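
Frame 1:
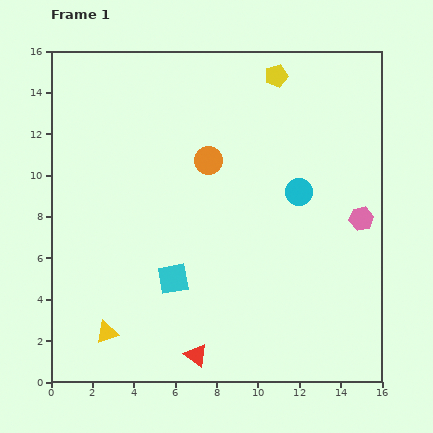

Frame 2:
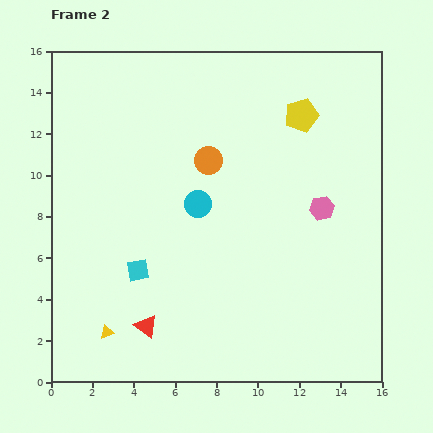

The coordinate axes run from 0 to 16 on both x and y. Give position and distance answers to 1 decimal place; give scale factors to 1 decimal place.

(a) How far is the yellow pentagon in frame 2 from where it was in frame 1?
2.2

The yellow pentagon moved from (10.9, 14.8) to (12.1, 12.9), a distance of √(1.2² + 1.9²) ≈ 2.2.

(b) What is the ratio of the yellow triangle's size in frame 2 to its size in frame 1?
0.6×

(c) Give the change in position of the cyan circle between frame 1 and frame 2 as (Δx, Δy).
(-4.9, -0.6)

The cyan circle was at (12.0, 9.2) in frame 1 and (7.1, 8.6) in frame 2.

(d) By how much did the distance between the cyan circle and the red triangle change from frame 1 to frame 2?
-2.9

Distance in frame 1: 9.3. Distance in frame 2: 6.4.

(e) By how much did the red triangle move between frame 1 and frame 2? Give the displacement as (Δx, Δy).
(-2.4, 1.4)

The red triangle was at (7.0, 1.3) in frame 1 and (4.6, 2.7) in frame 2.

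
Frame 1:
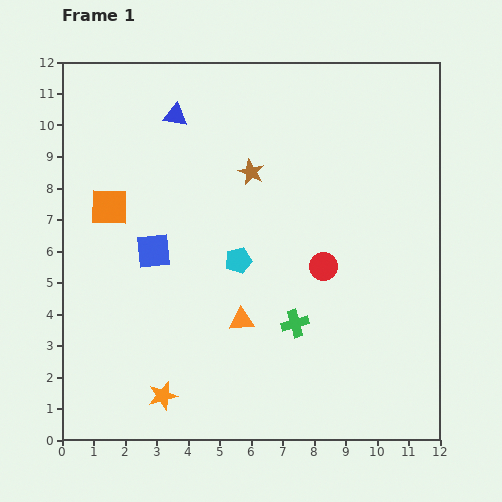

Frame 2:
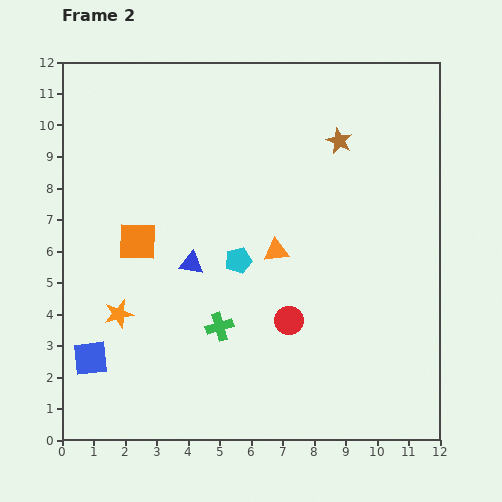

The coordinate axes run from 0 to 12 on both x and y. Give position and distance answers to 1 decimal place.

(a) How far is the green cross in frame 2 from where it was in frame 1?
2.4

The green cross moved from (7.4, 3.7) to (5.0, 3.6), a distance of √(2.4² + 0.1²) ≈ 2.4.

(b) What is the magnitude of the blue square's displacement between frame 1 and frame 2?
3.9

The blue square moved from (2.9, 6.0) to (0.9, 2.6), a distance of √(2.0² + 3.4²) ≈ 3.9.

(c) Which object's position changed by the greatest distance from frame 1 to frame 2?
the blue triangle

(moved 4.7; next 3.9)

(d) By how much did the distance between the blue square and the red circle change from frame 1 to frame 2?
+1.0

Distance in frame 1: 5.4. Distance in frame 2: 6.4.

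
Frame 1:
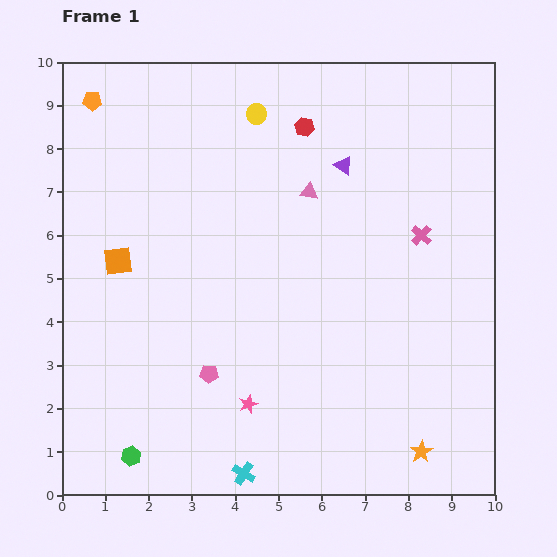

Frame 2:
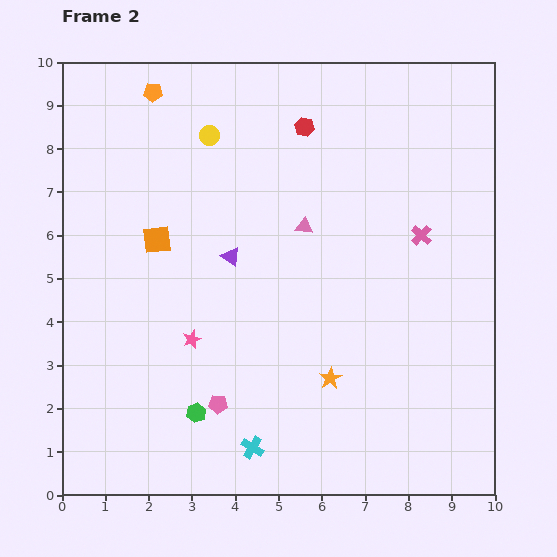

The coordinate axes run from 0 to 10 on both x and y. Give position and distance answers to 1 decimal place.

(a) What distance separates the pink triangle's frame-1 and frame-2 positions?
0.8

The pink triangle moved from (5.7, 7.0) to (5.6, 6.2), a distance of √(0.1² + 0.8²) ≈ 0.8.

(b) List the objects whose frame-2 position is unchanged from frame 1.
the red hexagon, the pink cross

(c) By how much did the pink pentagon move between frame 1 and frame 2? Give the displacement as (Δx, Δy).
(0.2, -0.7)

The pink pentagon was at (3.4, 2.8) in frame 1 and (3.6, 2.1) in frame 2.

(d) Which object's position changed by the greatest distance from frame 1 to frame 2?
the purple triangle

(moved 3.3; next 2.7)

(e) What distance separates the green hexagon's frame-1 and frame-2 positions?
1.8

The green hexagon moved from (1.6, 0.9) to (3.1, 1.9), a distance of √(1.5² + 1.0²) ≈ 1.8.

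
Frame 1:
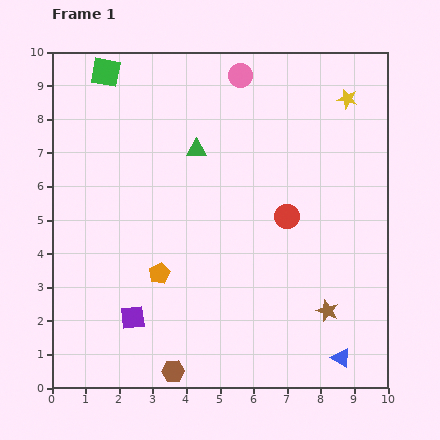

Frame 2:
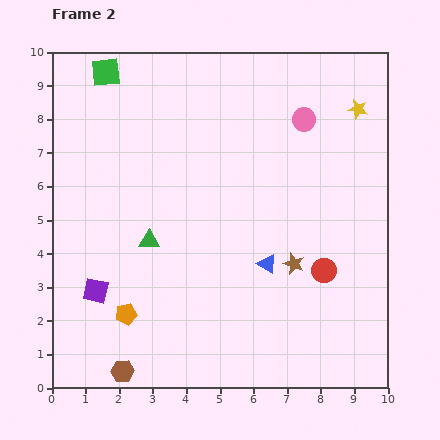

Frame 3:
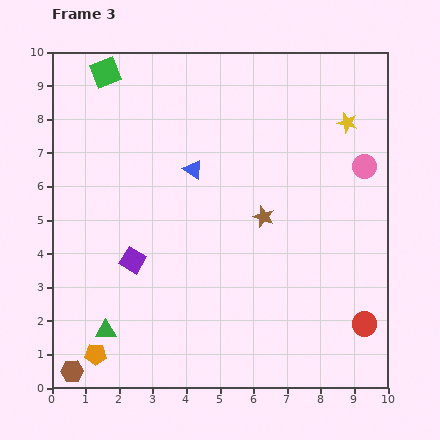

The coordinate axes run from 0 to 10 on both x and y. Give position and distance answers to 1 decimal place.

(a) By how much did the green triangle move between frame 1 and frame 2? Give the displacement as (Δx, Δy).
(-1.4, -2.7)

The green triangle was at (4.3, 7.1) in frame 1 and (2.9, 4.4) in frame 2.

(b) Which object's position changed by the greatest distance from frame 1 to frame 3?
the blue triangle

(moved 7.1; next 6.0)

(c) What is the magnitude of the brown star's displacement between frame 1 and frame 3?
3.4

The brown star moved from (8.2, 2.3) to (6.3, 5.1), a distance of √(1.9² + 2.8²) ≈ 3.4.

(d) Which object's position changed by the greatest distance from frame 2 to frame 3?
the blue triangle

(moved 3.6; next 3.0)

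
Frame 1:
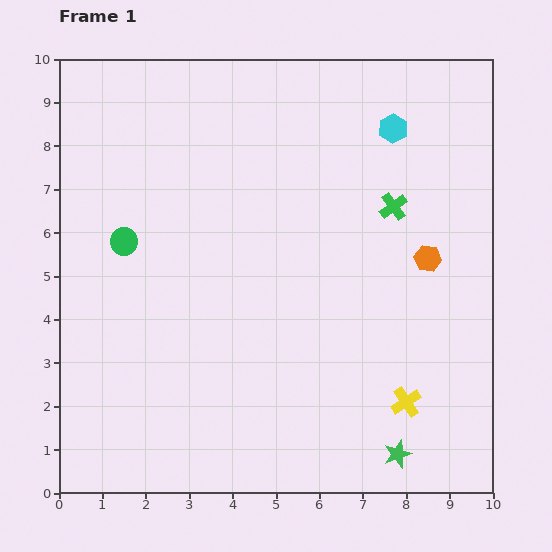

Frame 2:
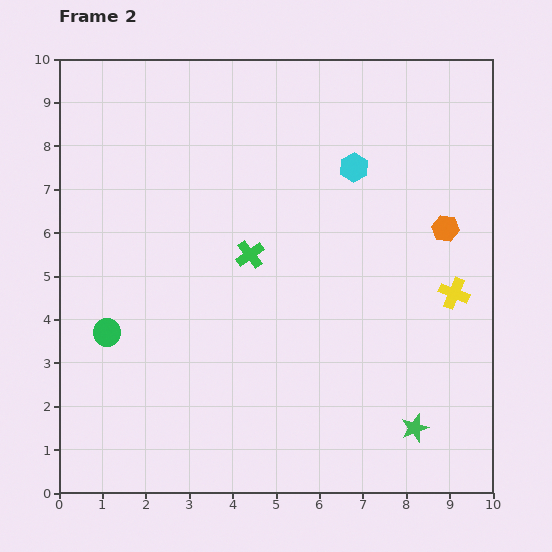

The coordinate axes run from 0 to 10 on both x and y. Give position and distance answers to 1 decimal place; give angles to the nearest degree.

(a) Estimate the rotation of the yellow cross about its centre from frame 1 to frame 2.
34° counter-clockwise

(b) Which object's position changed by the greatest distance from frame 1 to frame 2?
the green cross

(moved 3.5; next 2.7)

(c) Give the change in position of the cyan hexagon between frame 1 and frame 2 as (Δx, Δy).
(-0.9, -0.9)

The cyan hexagon was at (7.7, 8.4) in frame 1 and (6.8, 7.5) in frame 2.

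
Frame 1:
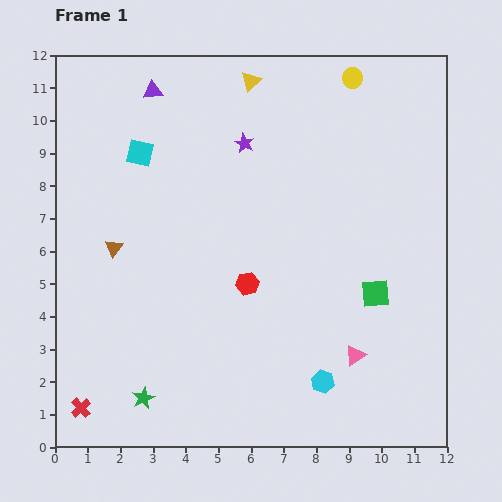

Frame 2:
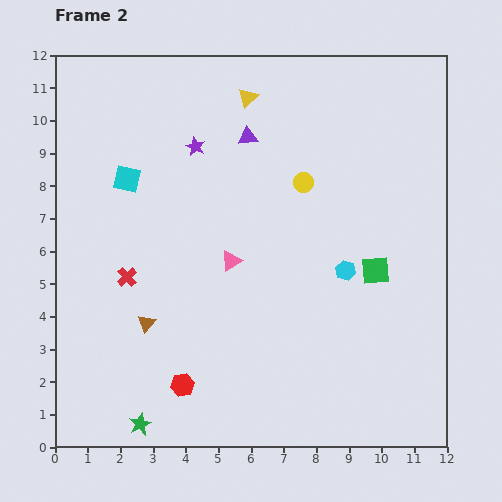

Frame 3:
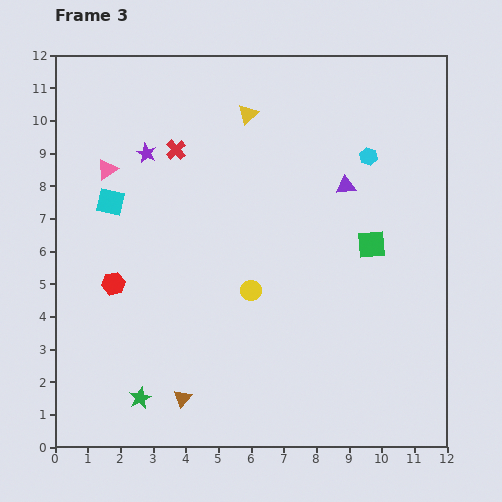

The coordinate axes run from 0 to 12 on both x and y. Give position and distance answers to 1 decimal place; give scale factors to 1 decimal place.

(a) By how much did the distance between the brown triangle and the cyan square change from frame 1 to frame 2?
+1.4

Distance in frame 1: 3.0. Distance in frame 2: 4.4.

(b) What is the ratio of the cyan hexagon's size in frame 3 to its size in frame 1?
0.8×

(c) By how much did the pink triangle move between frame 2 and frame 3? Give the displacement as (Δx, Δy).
(-3.8, 2.8)

The pink triangle was at (5.4, 5.7) in frame 2 and (1.6, 8.5) in frame 3.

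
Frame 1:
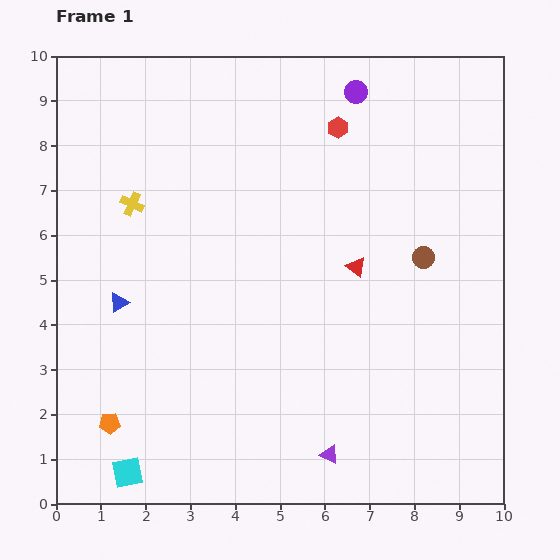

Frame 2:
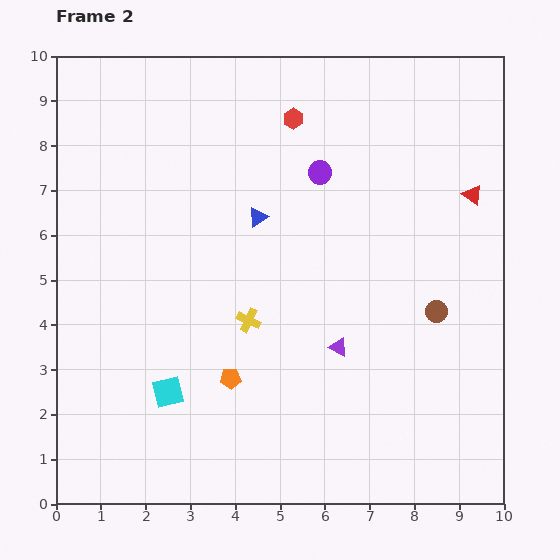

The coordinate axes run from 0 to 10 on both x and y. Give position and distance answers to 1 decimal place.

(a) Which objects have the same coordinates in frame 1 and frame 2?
none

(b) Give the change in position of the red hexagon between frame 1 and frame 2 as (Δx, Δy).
(-1.0, 0.2)

The red hexagon was at (6.3, 8.4) in frame 1 and (5.3, 8.6) in frame 2.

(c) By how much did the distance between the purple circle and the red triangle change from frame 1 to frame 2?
-0.5

Distance in frame 1: 3.9. Distance in frame 2: 3.4.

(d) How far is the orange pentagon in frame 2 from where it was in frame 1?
2.9

The orange pentagon moved from (1.2, 1.8) to (3.9, 2.8), a distance of √(2.7² + 1.0²) ≈ 2.9.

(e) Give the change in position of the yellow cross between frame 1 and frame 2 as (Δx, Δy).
(2.6, -2.6)

The yellow cross was at (1.7, 6.7) in frame 1 and (4.3, 4.1) in frame 2.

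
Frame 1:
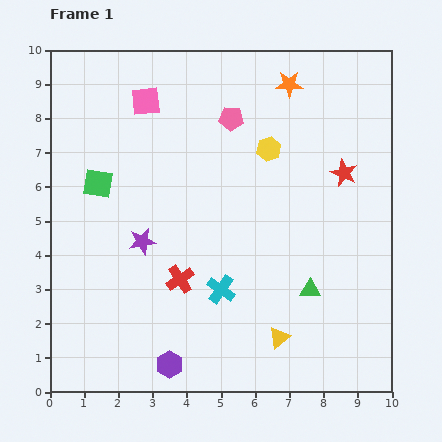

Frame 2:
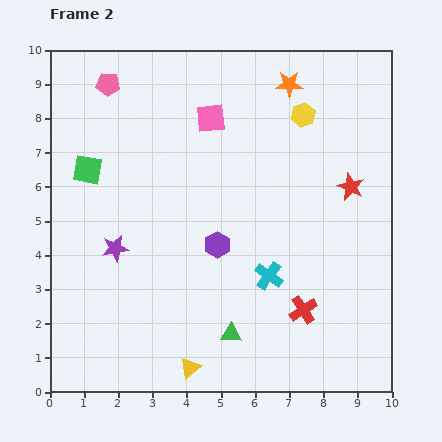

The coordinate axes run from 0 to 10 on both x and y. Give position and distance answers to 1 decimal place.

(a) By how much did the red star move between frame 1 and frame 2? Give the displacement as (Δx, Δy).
(0.2, -0.4)

The red star was at (8.6, 6.4) in frame 1 and (8.8, 6.0) in frame 2.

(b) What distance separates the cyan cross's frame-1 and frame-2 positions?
1.5

The cyan cross moved from (5.0, 3.0) to (6.4, 3.4), a distance of √(1.4² + 0.4²) ≈ 1.5.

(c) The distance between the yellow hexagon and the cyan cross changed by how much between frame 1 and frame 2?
+0.5

Distance in frame 1: 4.3. Distance in frame 2: 4.8.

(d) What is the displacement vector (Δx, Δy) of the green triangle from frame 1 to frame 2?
(-2.3, -1.3)

The green triangle was at (7.6, 3.0) in frame 1 and (5.3, 1.7) in frame 2.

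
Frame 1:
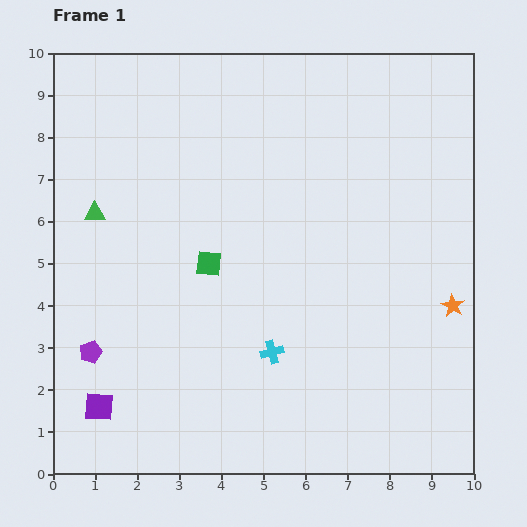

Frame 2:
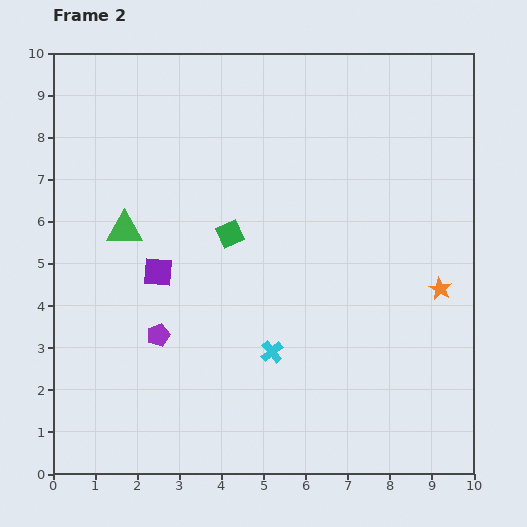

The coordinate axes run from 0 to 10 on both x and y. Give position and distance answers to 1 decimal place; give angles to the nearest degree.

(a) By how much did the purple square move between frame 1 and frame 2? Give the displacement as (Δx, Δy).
(1.4, 3.2)

The purple square was at (1.1, 1.6) in frame 1 and (2.5, 4.8) in frame 2.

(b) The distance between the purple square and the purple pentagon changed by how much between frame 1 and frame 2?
+0.2

Distance in frame 1: 1.3. Distance in frame 2: 1.5.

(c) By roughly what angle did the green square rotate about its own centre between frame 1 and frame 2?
29° counter-clockwise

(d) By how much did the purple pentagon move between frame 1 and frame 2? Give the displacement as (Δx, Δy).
(1.6, 0.4)

The purple pentagon was at (0.9, 2.9) in frame 1 and (2.5, 3.3) in frame 2.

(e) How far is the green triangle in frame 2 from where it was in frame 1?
0.8

The green triangle moved from (1.0, 6.2) to (1.7, 5.8), a distance of √(0.7² + 0.4²) ≈ 0.8.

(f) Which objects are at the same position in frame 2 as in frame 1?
the cyan cross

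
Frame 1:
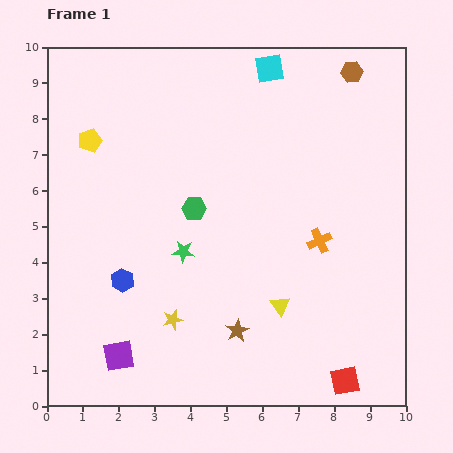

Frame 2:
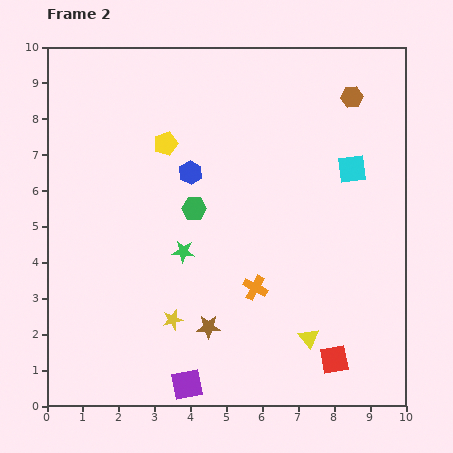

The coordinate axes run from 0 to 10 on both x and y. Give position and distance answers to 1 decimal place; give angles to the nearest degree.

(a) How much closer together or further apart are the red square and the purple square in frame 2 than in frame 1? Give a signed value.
-2.1

Distance in frame 1: 6.3. Distance in frame 2: 4.2.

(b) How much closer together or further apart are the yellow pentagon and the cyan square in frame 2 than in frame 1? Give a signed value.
-0.2

Distance in frame 1: 5.4. Distance in frame 2: 5.2.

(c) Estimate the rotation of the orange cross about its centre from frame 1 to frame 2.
37° counter-clockwise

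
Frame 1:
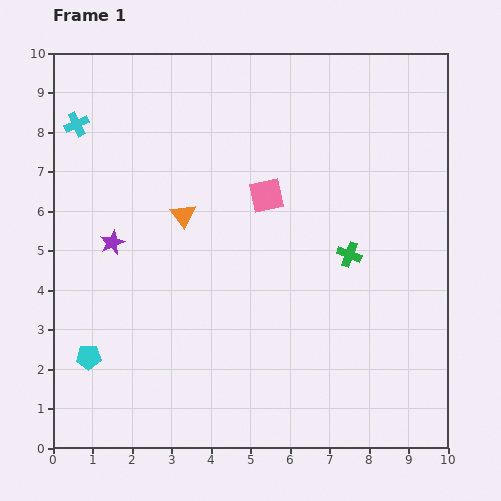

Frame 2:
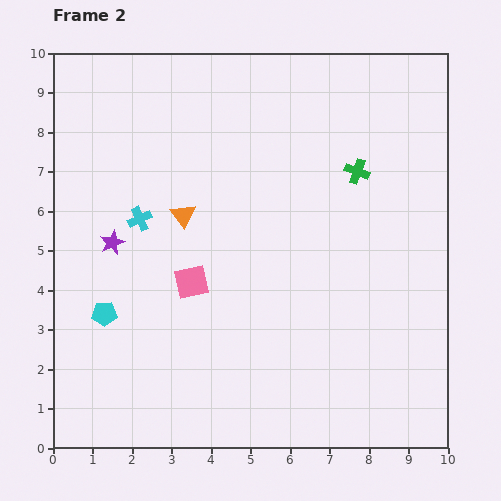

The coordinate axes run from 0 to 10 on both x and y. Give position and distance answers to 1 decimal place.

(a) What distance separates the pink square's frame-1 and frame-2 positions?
2.9

The pink square moved from (5.4, 6.4) to (3.5, 4.2), a distance of √(1.9² + 2.2²) ≈ 2.9.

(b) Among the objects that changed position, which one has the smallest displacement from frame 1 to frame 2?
the cyan pentagon

(moved 1.2)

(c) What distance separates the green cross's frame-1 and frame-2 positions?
2.1

The green cross moved from (7.5, 4.9) to (7.7, 7.0), a distance of √(0.2² + 2.1²) ≈ 2.1.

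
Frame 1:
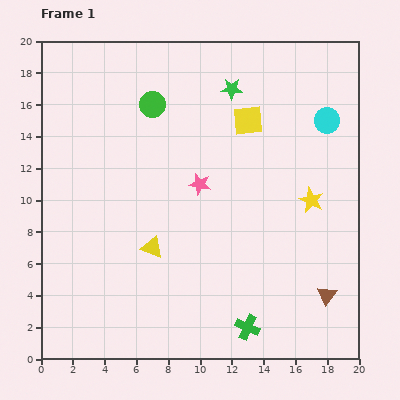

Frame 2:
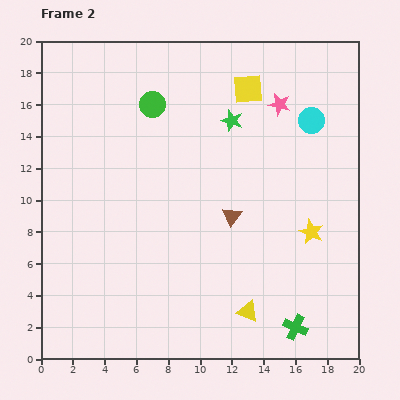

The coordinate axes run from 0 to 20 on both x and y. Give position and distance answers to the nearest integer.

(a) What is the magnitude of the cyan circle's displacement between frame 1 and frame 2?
1

The cyan circle moved from (18, 15) to (17, 15), a distance of √(1² + 0²) ≈ 1.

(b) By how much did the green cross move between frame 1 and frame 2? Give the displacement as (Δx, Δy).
(3, 0)

The green cross was at (13, 2) in frame 1 and (16, 2) in frame 2.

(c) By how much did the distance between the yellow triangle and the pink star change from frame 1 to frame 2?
+8

Distance in frame 1: 5. Distance in frame 2: 13.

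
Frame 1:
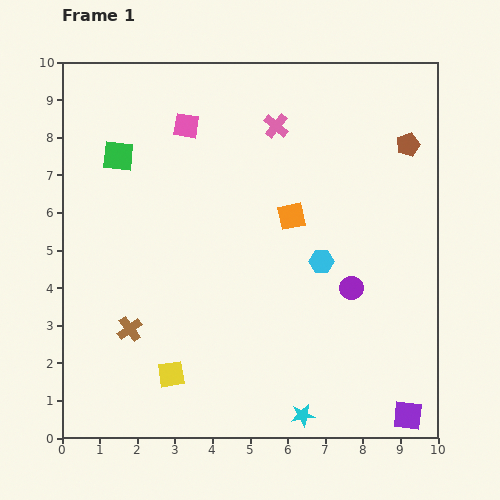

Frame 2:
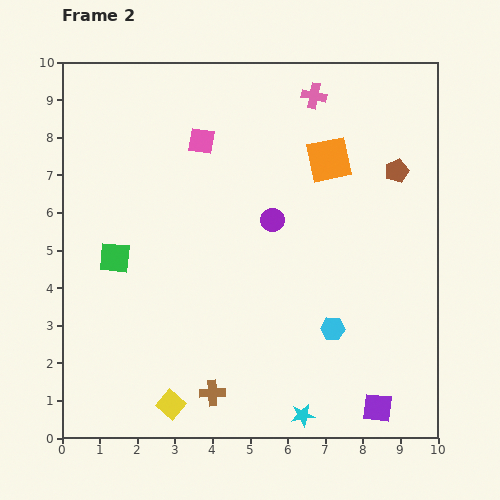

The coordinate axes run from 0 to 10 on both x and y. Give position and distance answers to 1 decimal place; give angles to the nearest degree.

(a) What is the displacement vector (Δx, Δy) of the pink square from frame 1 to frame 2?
(0.4, -0.4)

The pink square was at (3.3, 8.3) in frame 1 and (3.7, 7.9) in frame 2.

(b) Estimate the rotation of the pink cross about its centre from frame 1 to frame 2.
28° counter-clockwise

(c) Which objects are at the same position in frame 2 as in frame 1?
the cyan star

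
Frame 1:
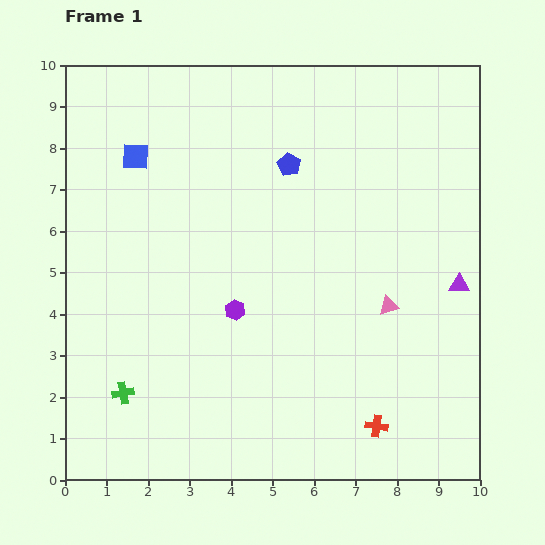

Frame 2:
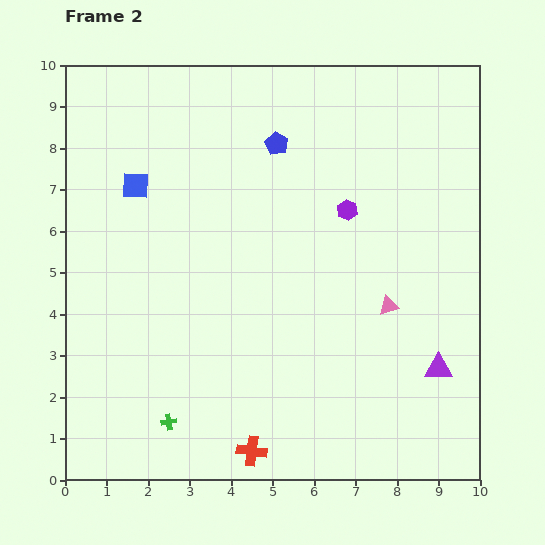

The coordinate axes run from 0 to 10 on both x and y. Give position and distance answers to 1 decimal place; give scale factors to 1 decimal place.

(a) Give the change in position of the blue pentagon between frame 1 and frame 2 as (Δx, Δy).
(-0.3, 0.5)

The blue pentagon was at (5.4, 7.6) in frame 1 and (5.1, 8.1) in frame 2.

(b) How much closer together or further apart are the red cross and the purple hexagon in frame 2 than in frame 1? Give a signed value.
+1.8

Distance in frame 1: 4.4. Distance in frame 2: 6.2.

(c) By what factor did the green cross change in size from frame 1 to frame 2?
0.7×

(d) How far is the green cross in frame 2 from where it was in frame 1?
1.3

The green cross moved from (1.4, 2.1) to (2.5, 1.4), a distance of √(1.1² + 0.7²) ≈ 1.3.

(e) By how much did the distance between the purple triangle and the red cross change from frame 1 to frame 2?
+1.0

Distance in frame 1: 3.9. Distance in frame 2: 4.9.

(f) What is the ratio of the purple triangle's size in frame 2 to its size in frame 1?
1.4×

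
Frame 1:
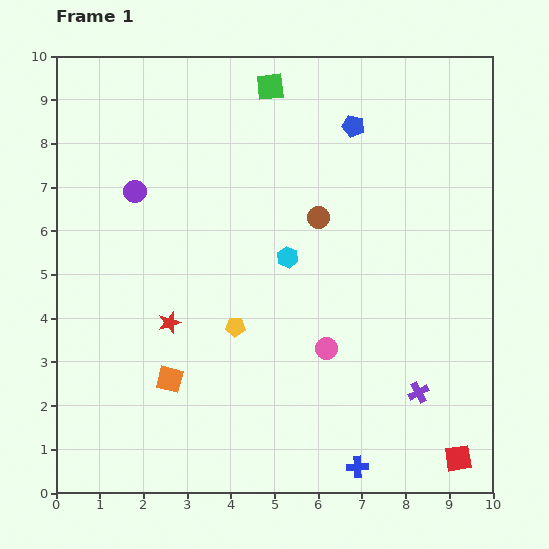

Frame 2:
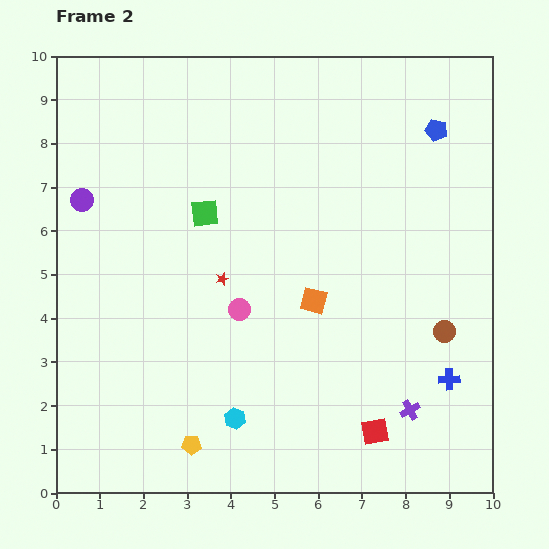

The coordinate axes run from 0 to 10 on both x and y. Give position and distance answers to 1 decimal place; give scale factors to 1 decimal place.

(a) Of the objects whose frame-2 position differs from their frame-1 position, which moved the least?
the purple cross

(moved 0.4)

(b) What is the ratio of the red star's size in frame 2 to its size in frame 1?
0.6×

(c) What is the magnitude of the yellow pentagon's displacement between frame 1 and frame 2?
2.9

The yellow pentagon moved from (4.1, 3.8) to (3.1, 1.1), a distance of √(1.0² + 2.7²) ≈ 2.9.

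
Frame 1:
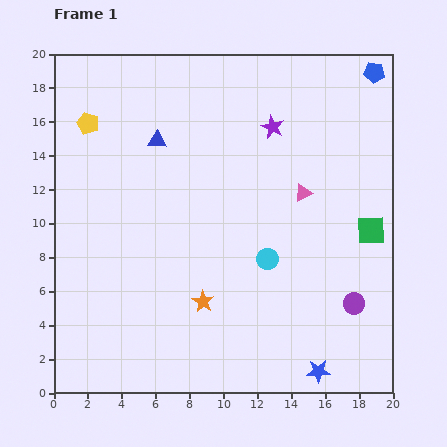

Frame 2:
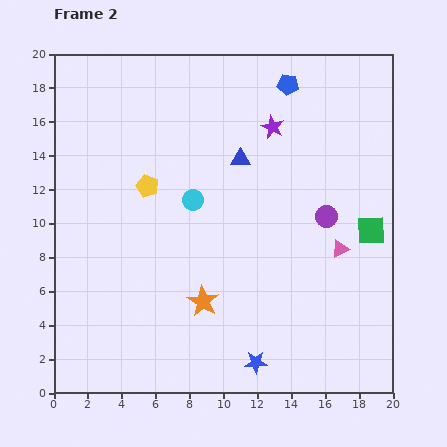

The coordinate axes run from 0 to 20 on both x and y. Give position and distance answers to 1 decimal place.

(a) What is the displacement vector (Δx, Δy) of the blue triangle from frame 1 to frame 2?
(4.9, -1.1)

The blue triangle was at (6.1, 14.9) in frame 1 and (11.0, 13.8) in frame 2.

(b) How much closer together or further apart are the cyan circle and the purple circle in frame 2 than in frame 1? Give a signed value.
+2.3

Distance in frame 1: 5.7. Distance in frame 2: 8.0.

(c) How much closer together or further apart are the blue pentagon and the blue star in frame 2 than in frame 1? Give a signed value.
-1.4

Distance in frame 1: 17.9. Distance in frame 2: 16.5.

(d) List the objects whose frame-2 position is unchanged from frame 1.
the green square, the purple star, the orange star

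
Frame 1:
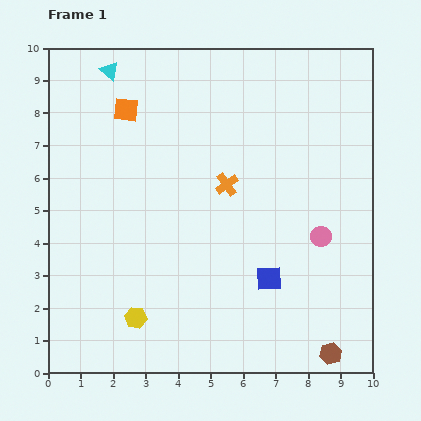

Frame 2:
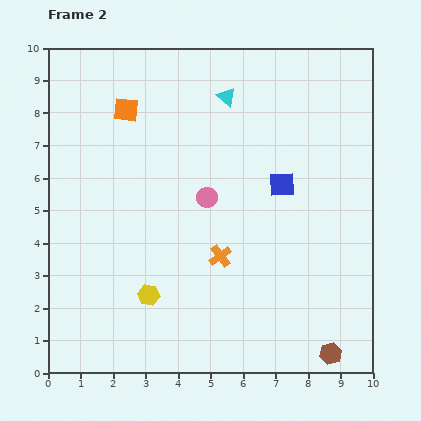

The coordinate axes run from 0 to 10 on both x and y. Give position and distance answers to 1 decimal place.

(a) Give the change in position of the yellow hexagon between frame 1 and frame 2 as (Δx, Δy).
(0.4, 0.7)

The yellow hexagon was at (2.7, 1.7) in frame 1 and (3.1, 2.4) in frame 2.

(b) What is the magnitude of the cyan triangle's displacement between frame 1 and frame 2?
3.7

The cyan triangle moved from (1.9, 9.3) to (5.5, 8.5), a distance of √(3.6² + 0.8²) ≈ 3.7.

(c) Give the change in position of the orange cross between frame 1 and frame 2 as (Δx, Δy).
(-0.2, -2.2)

The orange cross was at (5.5, 5.8) in frame 1 and (5.3, 3.6) in frame 2.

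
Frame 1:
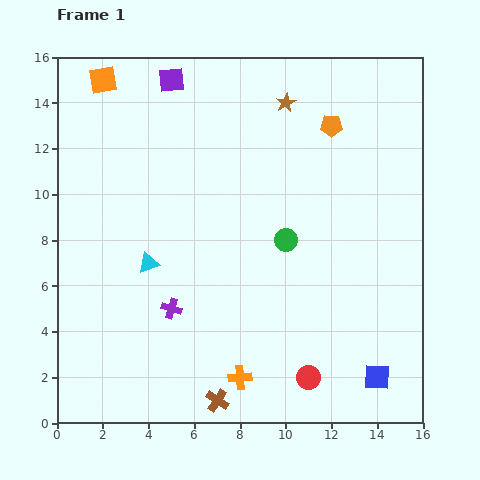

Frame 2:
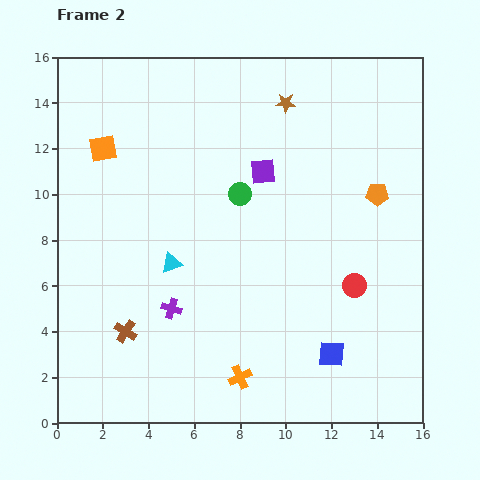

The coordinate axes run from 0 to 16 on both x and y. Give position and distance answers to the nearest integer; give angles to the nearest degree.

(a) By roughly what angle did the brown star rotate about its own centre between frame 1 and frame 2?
29° clockwise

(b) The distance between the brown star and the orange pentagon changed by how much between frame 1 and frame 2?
+4

Distance in frame 1: 2. Distance in frame 2: 6.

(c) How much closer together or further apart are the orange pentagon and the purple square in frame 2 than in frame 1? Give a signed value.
-2

Distance in frame 1: 7. Distance in frame 2: 5.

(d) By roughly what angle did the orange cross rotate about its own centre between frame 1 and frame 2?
22° counter-clockwise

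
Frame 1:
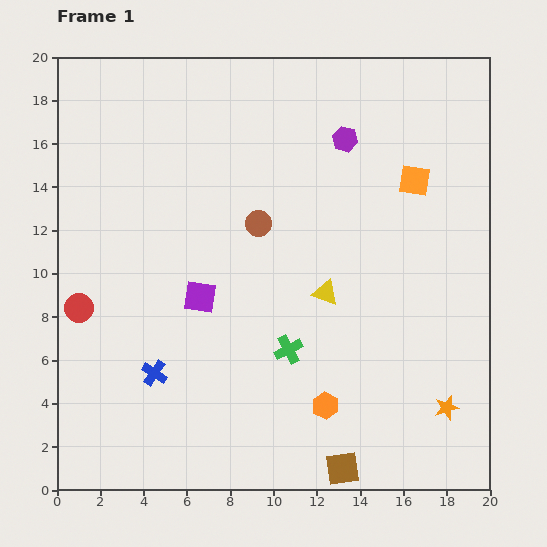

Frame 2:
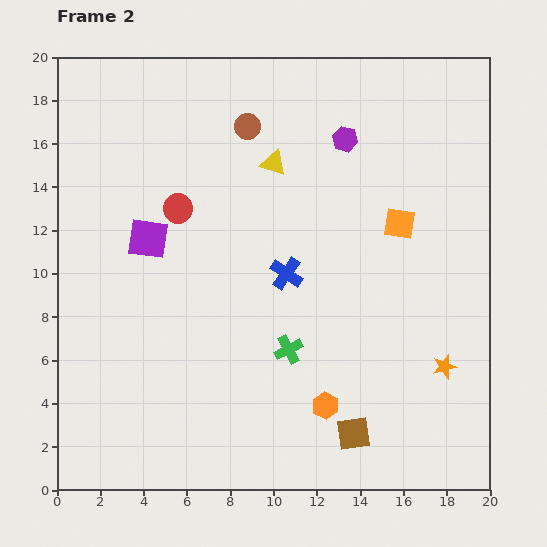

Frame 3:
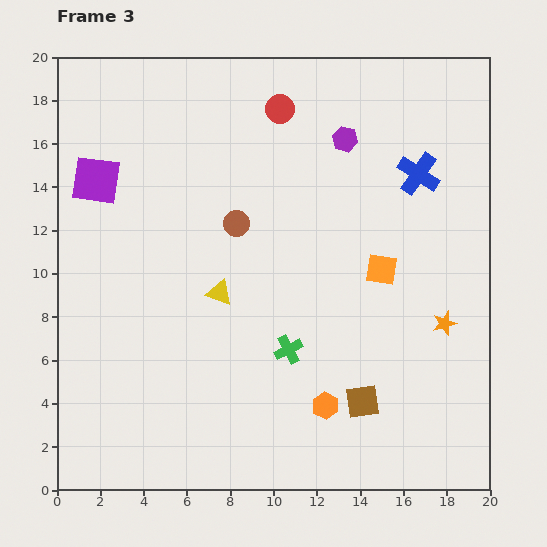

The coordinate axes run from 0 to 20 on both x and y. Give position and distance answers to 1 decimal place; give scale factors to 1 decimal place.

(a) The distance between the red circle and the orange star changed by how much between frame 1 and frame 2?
-3.3

Distance in frame 1: 17.6. Distance in frame 2: 14.3.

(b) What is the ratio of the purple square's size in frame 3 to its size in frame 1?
1.5×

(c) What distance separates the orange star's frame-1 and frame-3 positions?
3.9

The orange star moved from (18.0, 3.8) to (17.9, 7.7), a distance of √(0.1² + 3.9²) ≈ 3.9.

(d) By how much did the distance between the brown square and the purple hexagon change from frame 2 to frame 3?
-1.5

Distance in frame 2: 13.6. Distance in frame 3: 12.1.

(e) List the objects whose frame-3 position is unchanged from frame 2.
the green cross, the orange hexagon, the purple hexagon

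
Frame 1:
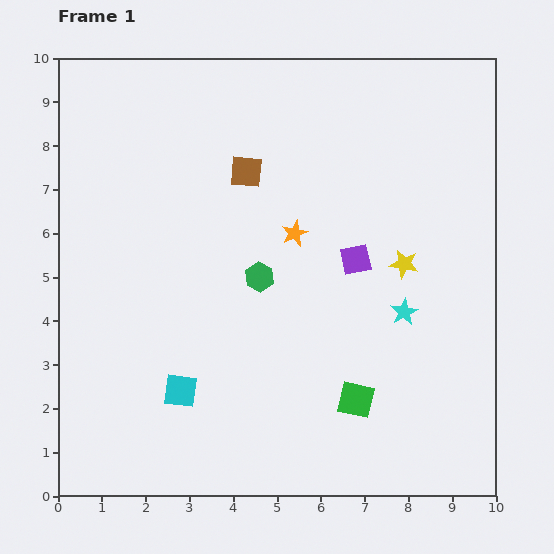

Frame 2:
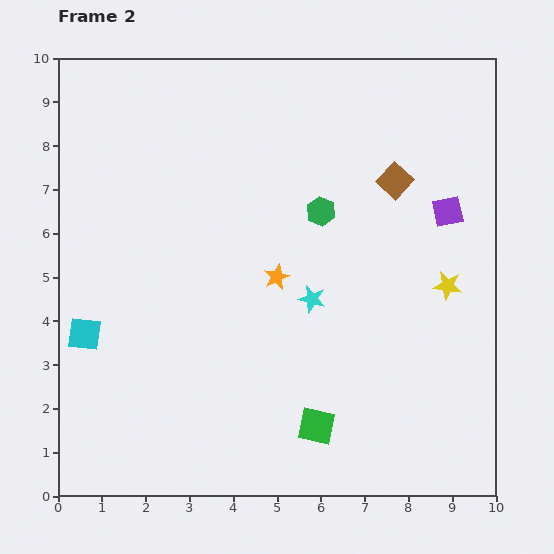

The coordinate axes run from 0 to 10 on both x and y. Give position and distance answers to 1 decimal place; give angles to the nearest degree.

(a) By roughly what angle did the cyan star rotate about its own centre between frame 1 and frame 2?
28° counter-clockwise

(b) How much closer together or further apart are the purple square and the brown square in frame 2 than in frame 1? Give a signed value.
-1.8

Distance in frame 1: 3.2. Distance in frame 2: 1.4.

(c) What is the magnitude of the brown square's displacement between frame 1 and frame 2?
3.4

The brown square moved from (4.3, 7.4) to (7.7, 7.2), a distance of √(3.4² + 0.2²) ≈ 3.4.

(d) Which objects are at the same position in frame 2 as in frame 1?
none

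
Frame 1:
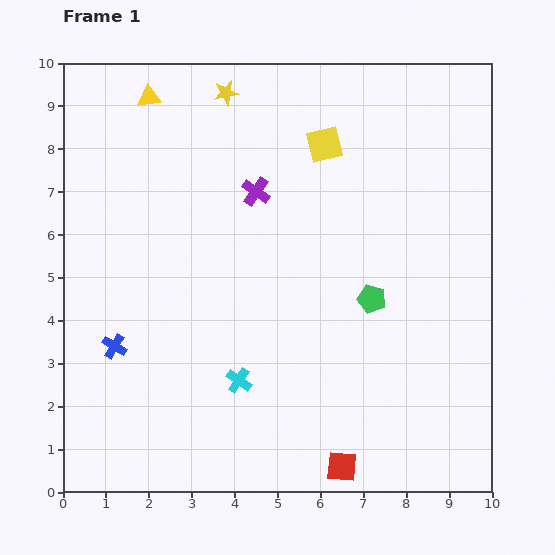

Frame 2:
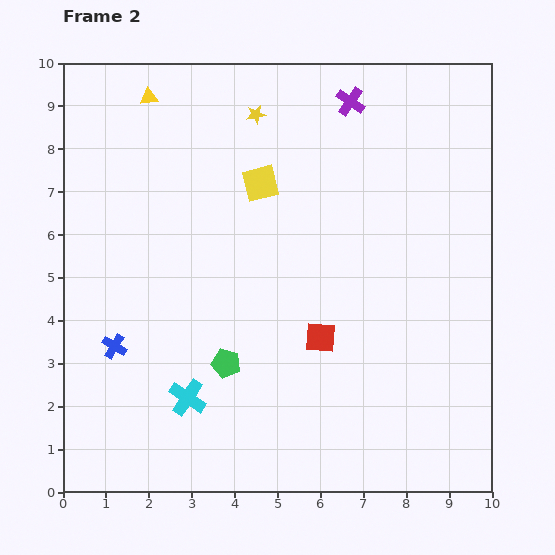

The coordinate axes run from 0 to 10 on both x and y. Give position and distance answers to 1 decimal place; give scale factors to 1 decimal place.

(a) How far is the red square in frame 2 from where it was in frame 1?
3.0

The red square moved from (6.5, 0.6) to (6.0, 3.6), a distance of √(0.5² + 3.0²) ≈ 3.0.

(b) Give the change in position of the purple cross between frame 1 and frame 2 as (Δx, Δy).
(2.2, 2.1)

The purple cross was at (4.5, 7.0) in frame 1 and (6.7, 9.1) in frame 2.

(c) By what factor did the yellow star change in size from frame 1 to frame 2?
0.8×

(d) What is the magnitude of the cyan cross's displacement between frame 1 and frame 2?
1.3

The cyan cross moved from (4.1, 2.6) to (2.9, 2.2), a distance of √(1.2² + 0.4²) ≈ 1.3.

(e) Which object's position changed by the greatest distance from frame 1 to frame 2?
the green pentagon

(moved 3.7; next 3.0)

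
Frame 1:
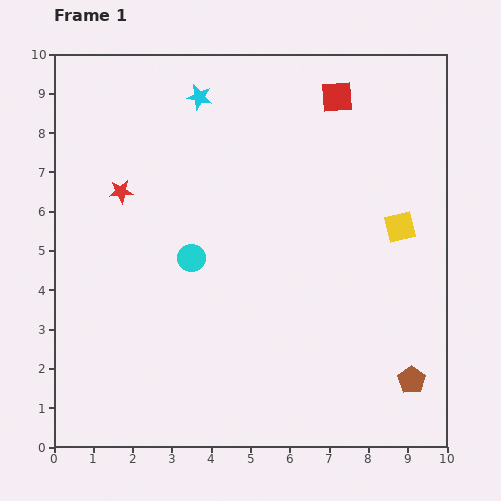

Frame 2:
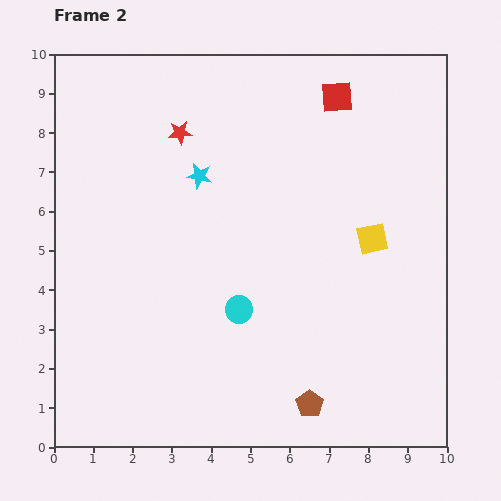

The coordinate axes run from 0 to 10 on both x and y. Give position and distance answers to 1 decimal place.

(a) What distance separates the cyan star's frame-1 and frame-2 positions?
2.0

The cyan star moved from (3.7, 8.9) to (3.7, 6.9), a distance of √(0.0² + 2.0²) ≈ 2.0.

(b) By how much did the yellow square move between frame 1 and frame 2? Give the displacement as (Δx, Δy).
(-0.7, -0.3)

The yellow square was at (8.8, 5.6) in frame 1 and (8.1, 5.3) in frame 2.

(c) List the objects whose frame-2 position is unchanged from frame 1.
the red square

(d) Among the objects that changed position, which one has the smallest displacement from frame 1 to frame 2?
the yellow square

(moved 0.8)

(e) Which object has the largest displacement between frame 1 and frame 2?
the brown pentagon

(moved 2.7; next 2.1)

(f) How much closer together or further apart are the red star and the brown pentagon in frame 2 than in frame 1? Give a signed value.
-1.2

Distance in frame 1: 8.8. Distance in frame 2: 7.6.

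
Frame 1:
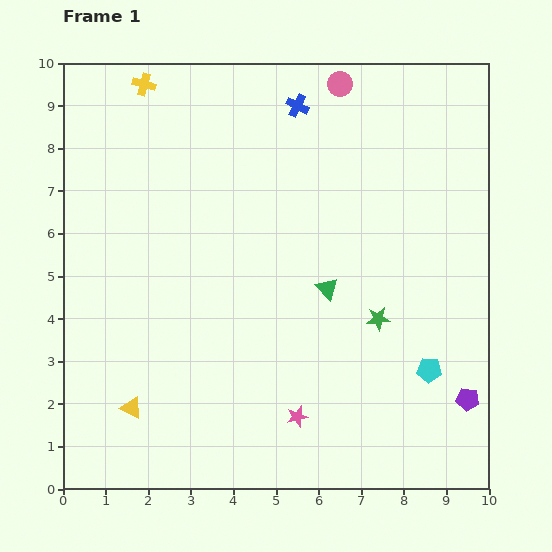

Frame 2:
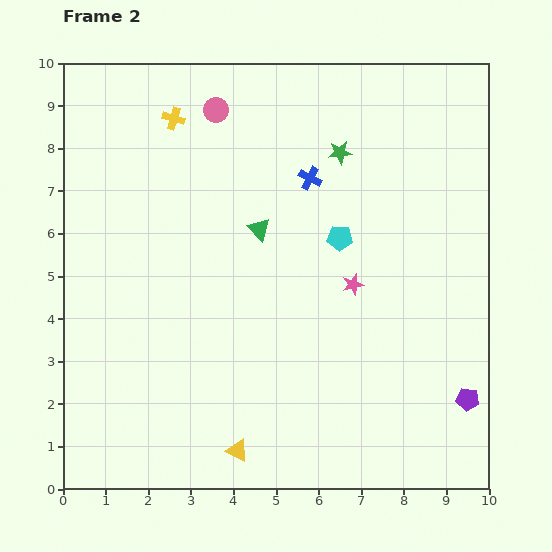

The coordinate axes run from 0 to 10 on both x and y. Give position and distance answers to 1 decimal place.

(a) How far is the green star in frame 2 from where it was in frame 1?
4.0

The green star moved from (7.4, 4.0) to (6.5, 7.9), a distance of √(0.9² + 3.9²) ≈ 4.0.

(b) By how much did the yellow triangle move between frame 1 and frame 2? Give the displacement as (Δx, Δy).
(2.5, -1.0)

The yellow triangle was at (1.6, 1.9) in frame 1 and (4.1, 0.9) in frame 2.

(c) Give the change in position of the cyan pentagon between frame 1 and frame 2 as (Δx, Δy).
(-2.1, 3.1)

The cyan pentagon was at (8.6, 2.8) in frame 1 and (6.5, 5.9) in frame 2.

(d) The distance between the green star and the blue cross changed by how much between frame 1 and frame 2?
-4.4

Distance in frame 1: 5.3. Distance in frame 2: 0.9.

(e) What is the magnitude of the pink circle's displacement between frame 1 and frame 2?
3.0

The pink circle moved from (6.5, 9.5) to (3.6, 8.9), a distance of √(2.9² + 0.6²) ≈ 3.0.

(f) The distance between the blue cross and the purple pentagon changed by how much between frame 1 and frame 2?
-1.6

Distance in frame 1: 8.0. Distance in frame 2: 6.4.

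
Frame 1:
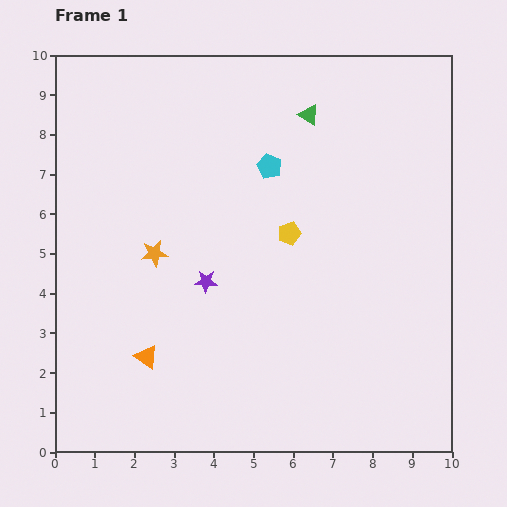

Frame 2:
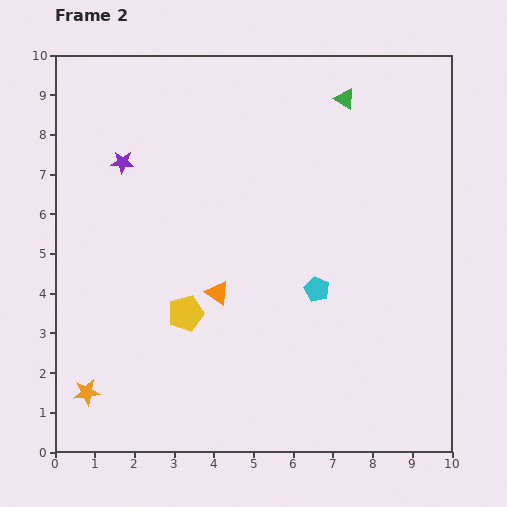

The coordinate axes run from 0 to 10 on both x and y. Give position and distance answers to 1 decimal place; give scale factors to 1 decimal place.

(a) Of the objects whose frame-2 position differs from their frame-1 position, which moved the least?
the green triangle

(moved 1.0)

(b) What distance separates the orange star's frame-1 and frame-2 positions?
3.9

The orange star moved from (2.5, 5.0) to (0.8, 1.5), a distance of √(1.7² + 3.5²) ≈ 3.9.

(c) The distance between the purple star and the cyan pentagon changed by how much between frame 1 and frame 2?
+2.6

Distance in frame 1: 3.3. Distance in frame 2: 5.9.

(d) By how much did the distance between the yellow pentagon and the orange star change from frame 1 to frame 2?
-0.2

Distance in frame 1: 3.4. Distance in frame 2: 3.2.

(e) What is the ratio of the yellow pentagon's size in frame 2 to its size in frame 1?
1.5×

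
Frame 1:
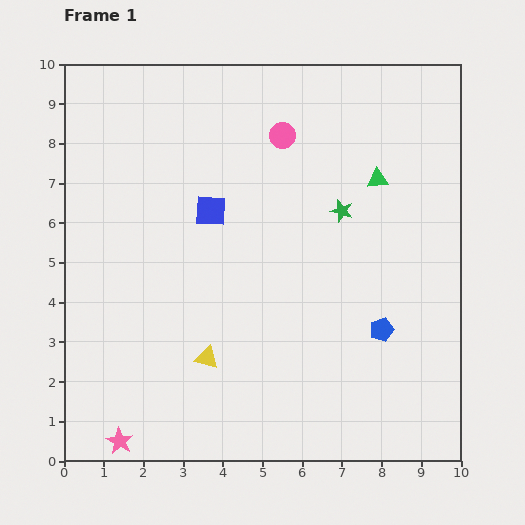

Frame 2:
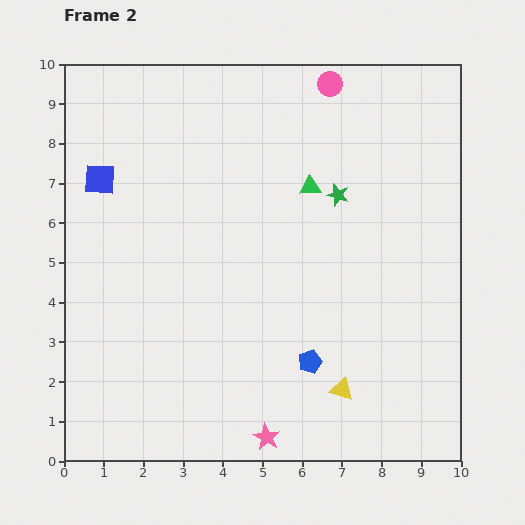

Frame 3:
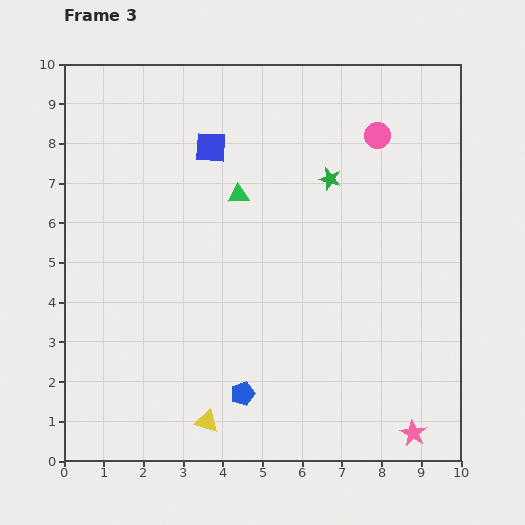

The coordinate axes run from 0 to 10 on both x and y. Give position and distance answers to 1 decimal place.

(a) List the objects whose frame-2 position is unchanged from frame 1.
none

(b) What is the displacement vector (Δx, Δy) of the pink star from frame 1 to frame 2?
(3.7, 0.1)

The pink star was at (1.4, 0.5) in frame 1 and (5.1, 0.6) in frame 2.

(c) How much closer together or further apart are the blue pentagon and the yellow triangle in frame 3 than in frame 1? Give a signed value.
-3.4

Distance in frame 1: 4.5. Distance in frame 3: 1.1.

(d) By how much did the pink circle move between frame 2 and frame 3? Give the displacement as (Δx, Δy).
(1.2, -1.3)

The pink circle was at (6.7, 9.5) in frame 2 and (7.9, 8.2) in frame 3.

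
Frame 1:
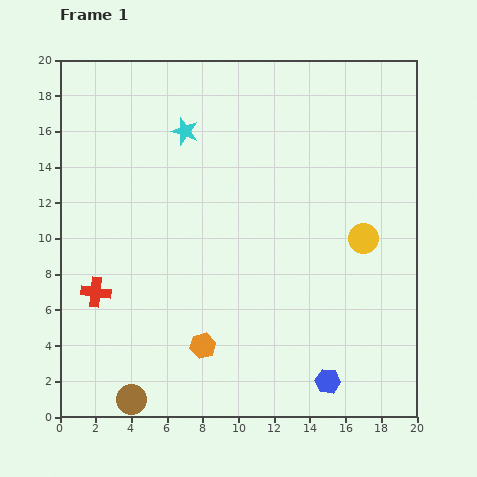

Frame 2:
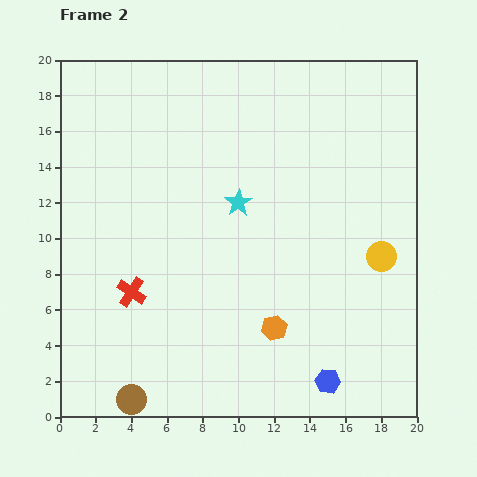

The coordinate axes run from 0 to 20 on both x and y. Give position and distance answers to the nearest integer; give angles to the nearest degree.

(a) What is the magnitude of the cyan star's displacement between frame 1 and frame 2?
5

The cyan star moved from (7, 16) to (10, 12), a distance of √(3² + 4²) ≈ 5.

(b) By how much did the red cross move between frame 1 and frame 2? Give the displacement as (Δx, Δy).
(2, 0)

The red cross was at (2, 7) in frame 1 and (4, 7) in frame 2.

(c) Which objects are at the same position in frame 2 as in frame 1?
the blue hexagon, the brown circle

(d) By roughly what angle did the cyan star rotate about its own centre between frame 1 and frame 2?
21° clockwise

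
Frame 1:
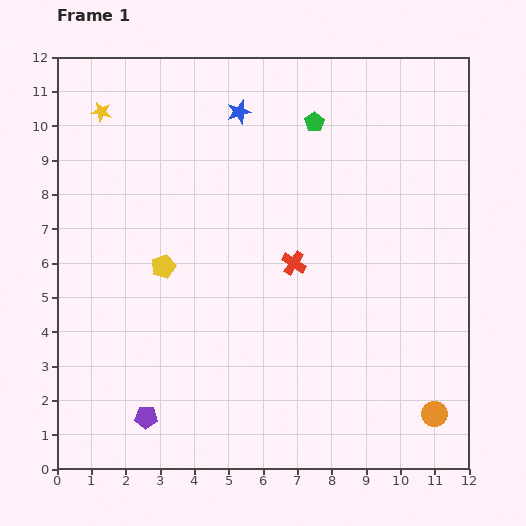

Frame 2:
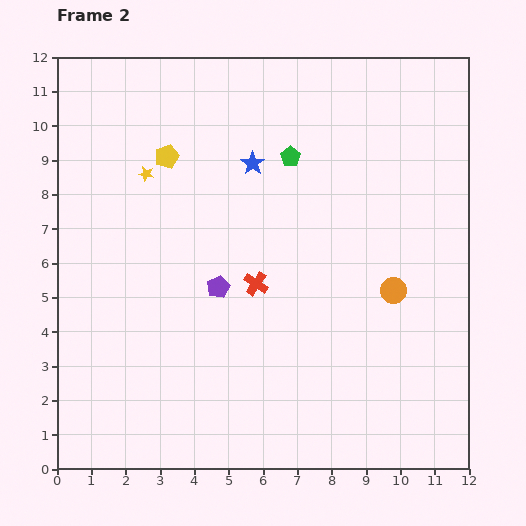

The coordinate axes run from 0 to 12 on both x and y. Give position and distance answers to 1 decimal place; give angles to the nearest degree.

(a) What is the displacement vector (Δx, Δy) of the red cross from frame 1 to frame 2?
(-1.1, -0.6)

The red cross was at (6.9, 6.0) in frame 1 and (5.8, 5.4) in frame 2.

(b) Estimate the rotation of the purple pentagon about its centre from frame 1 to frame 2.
29° counter-clockwise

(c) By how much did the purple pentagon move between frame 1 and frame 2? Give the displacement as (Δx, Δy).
(2.1, 3.8)

The purple pentagon was at (2.6, 1.5) in frame 1 and (4.7, 5.3) in frame 2.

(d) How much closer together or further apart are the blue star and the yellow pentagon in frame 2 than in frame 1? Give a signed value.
-2.5

Distance in frame 1: 5.0. Distance in frame 2: 2.5.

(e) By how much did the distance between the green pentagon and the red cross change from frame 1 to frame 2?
-0.3

Distance in frame 1: 4.1. Distance in frame 2: 3.8.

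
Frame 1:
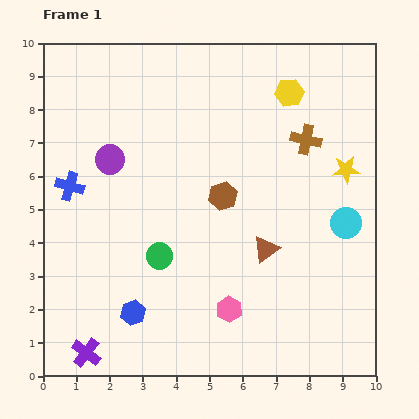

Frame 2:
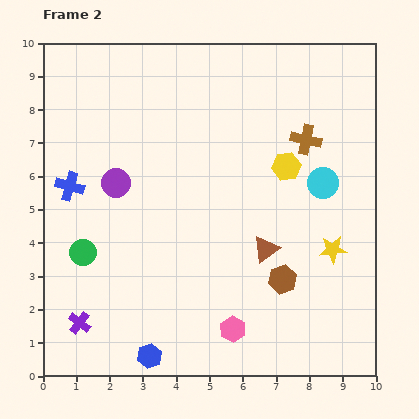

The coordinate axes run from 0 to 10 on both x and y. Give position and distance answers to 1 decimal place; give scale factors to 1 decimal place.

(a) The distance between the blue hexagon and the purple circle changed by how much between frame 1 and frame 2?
+0.6

Distance in frame 1: 4.7. Distance in frame 2: 5.3.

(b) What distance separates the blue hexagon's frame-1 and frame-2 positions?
1.4

The blue hexagon moved from (2.7, 1.9) to (3.2, 0.6), a distance of √(0.5² + 1.3²) ≈ 1.4.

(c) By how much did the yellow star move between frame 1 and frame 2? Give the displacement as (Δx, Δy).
(-0.4, -2.4)

The yellow star was at (9.1, 6.2) in frame 1 and (8.7, 3.8) in frame 2.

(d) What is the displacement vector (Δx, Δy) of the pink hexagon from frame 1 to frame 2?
(0.1, -0.6)

The pink hexagon was at (5.6, 2.0) in frame 1 and (5.7, 1.4) in frame 2.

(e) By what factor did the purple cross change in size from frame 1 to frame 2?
0.8×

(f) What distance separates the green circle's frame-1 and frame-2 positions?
2.3

The green circle moved from (3.5, 3.6) to (1.2, 3.7), a distance of √(2.3² + 0.1²) ≈ 2.3.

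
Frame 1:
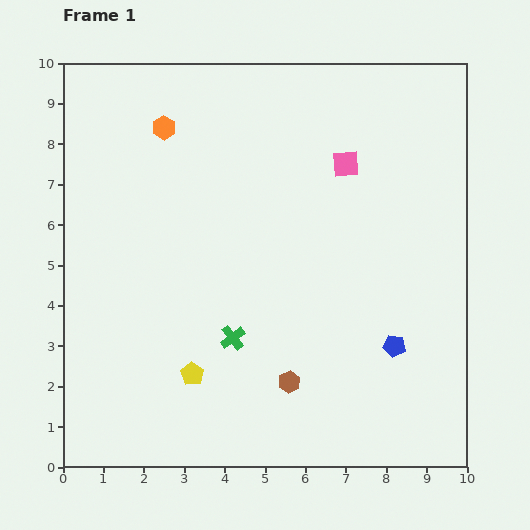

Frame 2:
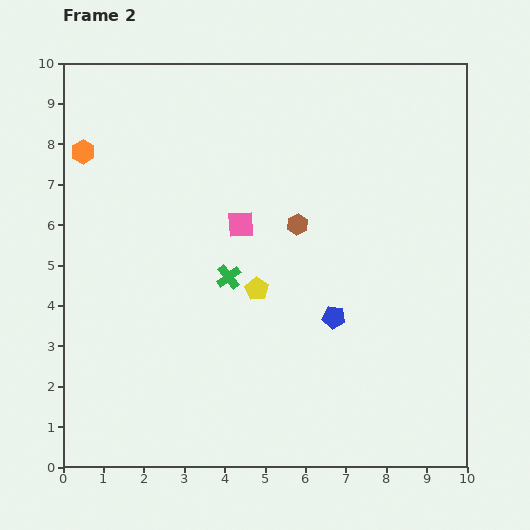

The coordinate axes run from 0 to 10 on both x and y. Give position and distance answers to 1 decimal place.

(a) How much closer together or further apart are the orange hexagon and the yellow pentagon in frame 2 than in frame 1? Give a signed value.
-0.6

Distance in frame 1: 6.1. Distance in frame 2: 5.5.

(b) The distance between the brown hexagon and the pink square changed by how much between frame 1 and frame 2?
-4.2

Distance in frame 1: 5.6. Distance in frame 2: 1.4.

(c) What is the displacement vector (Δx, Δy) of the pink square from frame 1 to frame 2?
(-2.6, -1.5)

The pink square was at (7.0, 7.5) in frame 1 and (4.4, 6.0) in frame 2.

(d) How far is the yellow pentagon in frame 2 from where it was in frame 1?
2.6

The yellow pentagon moved from (3.2, 2.3) to (4.8, 4.4), a distance of √(1.6² + 2.1²) ≈ 2.6.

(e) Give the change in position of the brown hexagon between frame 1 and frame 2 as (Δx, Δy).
(0.2, 3.9)

The brown hexagon was at (5.6, 2.1) in frame 1 and (5.8, 6.0) in frame 2.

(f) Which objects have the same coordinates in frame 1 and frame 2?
none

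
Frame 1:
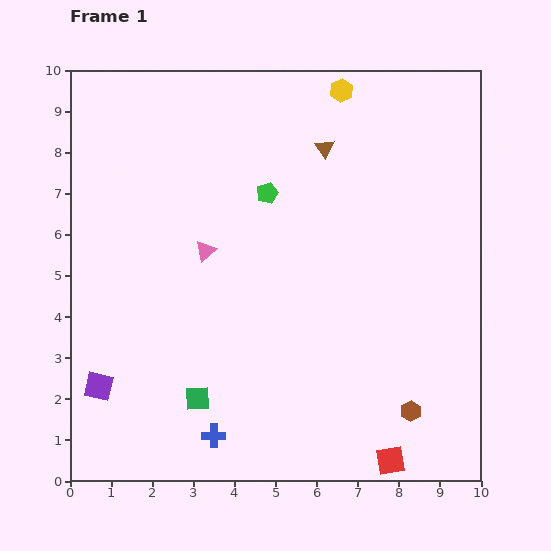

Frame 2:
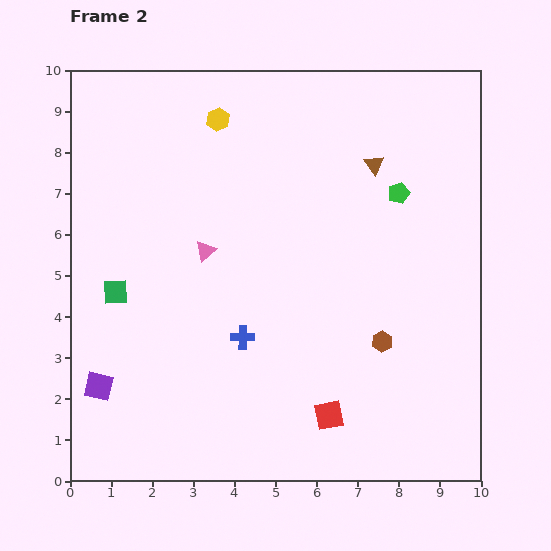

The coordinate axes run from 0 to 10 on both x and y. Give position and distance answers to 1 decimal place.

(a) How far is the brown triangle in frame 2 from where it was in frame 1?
1.3

The brown triangle moved from (6.2, 8.1) to (7.4, 7.7), a distance of √(1.2² + 0.4²) ≈ 1.3.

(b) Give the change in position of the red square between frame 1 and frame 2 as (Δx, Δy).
(-1.5, 1.1)

The red square was at (7.8, 0.5) in frame 1 and (6.3, 1.6) in frame 2.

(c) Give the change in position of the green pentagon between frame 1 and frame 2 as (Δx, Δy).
(3.2, 0.0)

The green pentagon was at (4.8, 7.0) in frame 1 and (8.0, 7.0) in frame 2.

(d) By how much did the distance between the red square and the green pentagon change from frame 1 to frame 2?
-1.5

Distance in frame 1: 7.2. Distance in frame 2: 5.7.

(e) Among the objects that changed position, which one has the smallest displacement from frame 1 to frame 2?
the brown triangle

(moved 1.3)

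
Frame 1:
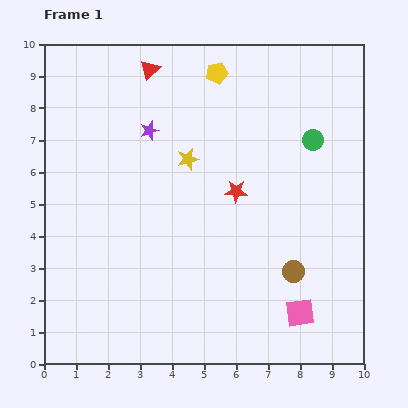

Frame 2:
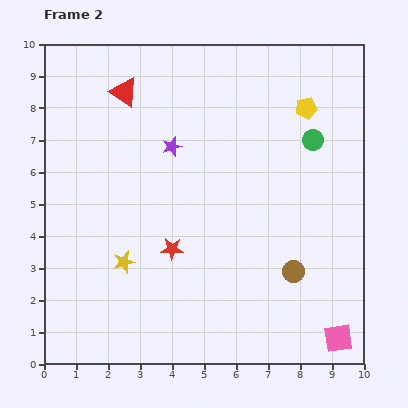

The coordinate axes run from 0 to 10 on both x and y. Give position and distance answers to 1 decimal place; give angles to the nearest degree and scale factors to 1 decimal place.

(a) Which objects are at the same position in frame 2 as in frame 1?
the green circle, the brown circle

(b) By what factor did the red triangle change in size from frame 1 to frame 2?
1.4×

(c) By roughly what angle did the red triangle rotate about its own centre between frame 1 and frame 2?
43° counter-clockwise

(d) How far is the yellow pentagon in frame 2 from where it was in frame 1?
3.0

The yellow pentagon moved from (5.4, 9.1) to (8.2, 8.0), a distance of √(2.8² + 1.1²) ≈ 3.0.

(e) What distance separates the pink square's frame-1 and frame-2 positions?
1.4

The pink square moved from (8.0, 1.6) to (9.2, 0.8), a distance of √(1.2² + 0.8²) ≈ 1.4.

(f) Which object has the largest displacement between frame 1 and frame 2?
the yellow star

(moved 3.8; next 3.0)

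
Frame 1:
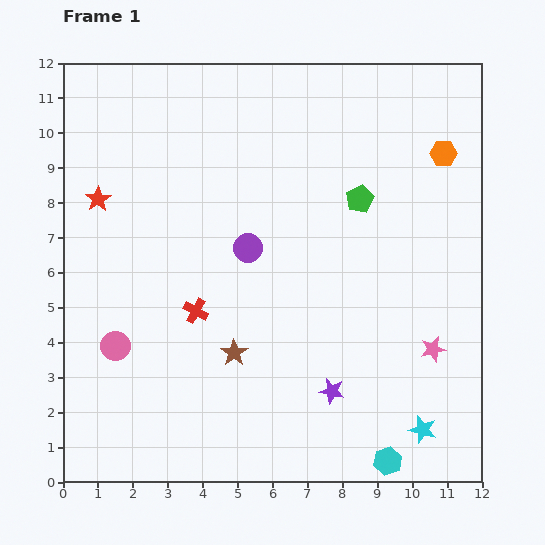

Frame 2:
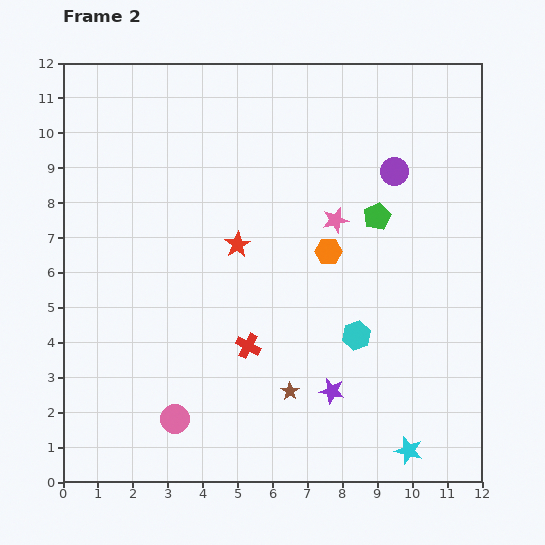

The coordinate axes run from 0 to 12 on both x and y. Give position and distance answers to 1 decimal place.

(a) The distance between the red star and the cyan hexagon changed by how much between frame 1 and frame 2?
-6.9

Distance in frame 1: 11.2. Distance in frame 2: 4.3.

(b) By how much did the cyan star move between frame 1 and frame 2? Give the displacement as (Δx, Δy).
(-0.4, -0.6)

The cyan star was at (10.3, 1.5) in frame 1 and (9.9, 0.9) in frame 2.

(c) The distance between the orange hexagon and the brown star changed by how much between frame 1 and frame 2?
-4.2

Distance in frame 1: 8.3. Distance in frame 2: 4.1.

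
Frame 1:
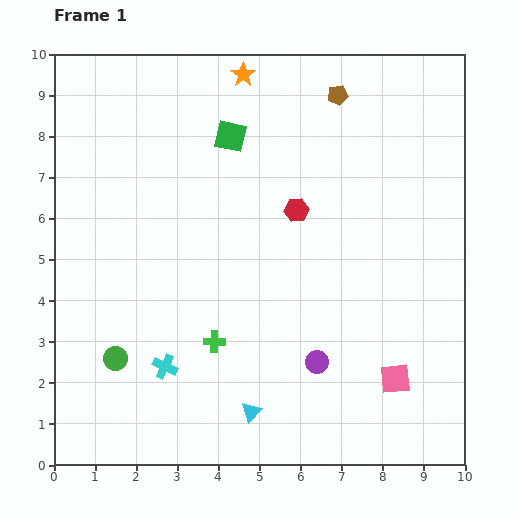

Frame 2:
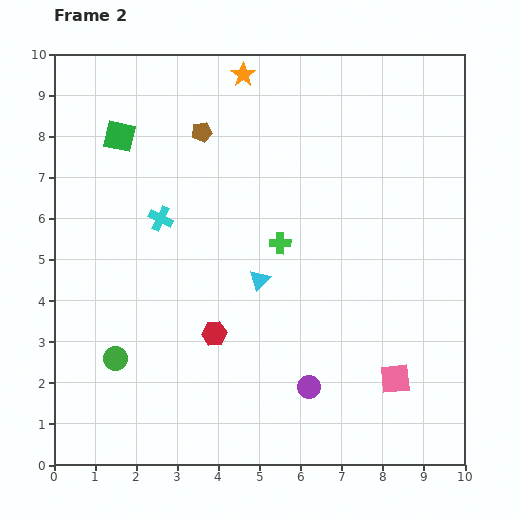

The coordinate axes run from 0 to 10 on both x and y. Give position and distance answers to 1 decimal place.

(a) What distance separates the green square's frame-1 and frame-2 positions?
2.7

The green square moved from (4.3, 8.0) to (1.6, 8.0), a distance of √(2.7² + 0.0²) ≈ 2.7.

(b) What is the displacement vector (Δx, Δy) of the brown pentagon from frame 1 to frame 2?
(-3.3, -0.9)

The brown pentagon was at (6.9, 9.0) in frame 1 and (3.6, 8.1) in frame 2.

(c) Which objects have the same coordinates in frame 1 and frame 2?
the green circle, the pink square, the orange star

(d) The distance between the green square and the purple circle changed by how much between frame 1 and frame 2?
+1.7

Distance in frame 1: 5.9. Distance in frame 2: 7.6.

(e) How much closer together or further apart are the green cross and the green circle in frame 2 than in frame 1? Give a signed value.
+2.5

Distance in frame 1: 2.4. Distance in frame 2: 4.9.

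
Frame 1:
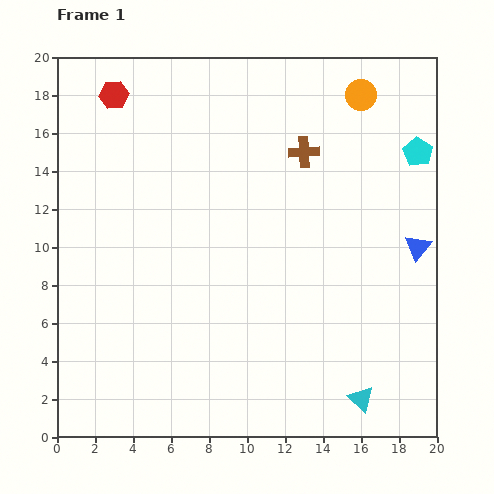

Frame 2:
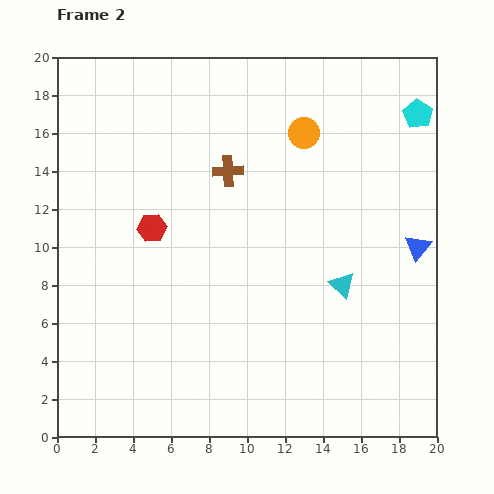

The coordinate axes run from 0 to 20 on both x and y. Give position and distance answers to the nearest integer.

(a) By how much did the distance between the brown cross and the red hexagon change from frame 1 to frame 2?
-5

Distance in frame 1: 10. Distance in frame 2: 5.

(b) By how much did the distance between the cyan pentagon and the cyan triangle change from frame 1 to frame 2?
-3

Distance in frame 1: 13. Distance in frame 2: 10.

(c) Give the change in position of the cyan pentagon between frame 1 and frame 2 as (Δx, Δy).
(0, 2)

The cyan pentagon was at (19, 15) in frame 1 and (19, 17) in frame 2.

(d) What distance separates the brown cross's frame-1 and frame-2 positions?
4

The brown cross moved from (13, 15) to (9, 14), a distance of √(4² + 1²) ≈ 4.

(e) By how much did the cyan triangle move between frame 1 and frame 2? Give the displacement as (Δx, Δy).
(-1, 6)

The cyan triangle was at (16, 2) in frame 1 and (15, 8) in frame 2.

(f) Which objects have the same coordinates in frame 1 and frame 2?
the blue triangle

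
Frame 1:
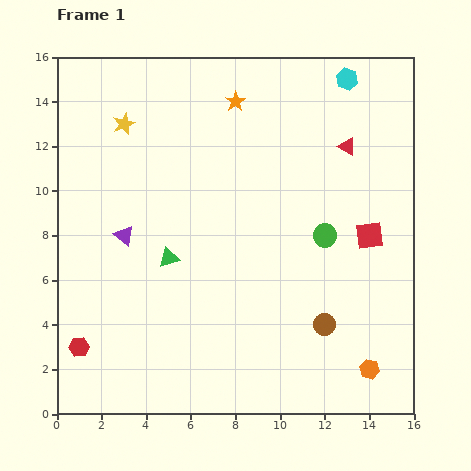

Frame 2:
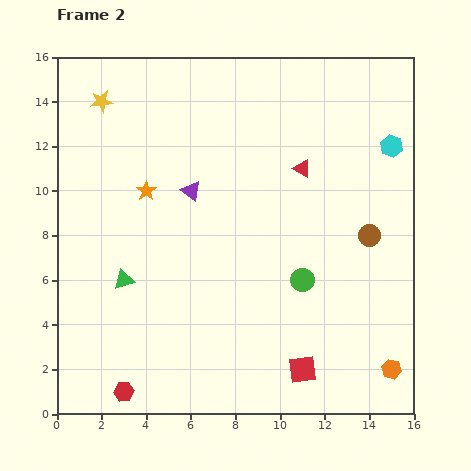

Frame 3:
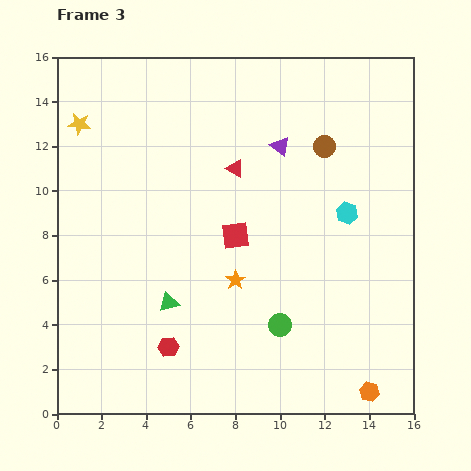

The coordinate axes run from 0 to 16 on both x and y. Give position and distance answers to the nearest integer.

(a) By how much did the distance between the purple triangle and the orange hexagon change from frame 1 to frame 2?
-1

Distance in frame 1: 13. Distance in frame 2: 12.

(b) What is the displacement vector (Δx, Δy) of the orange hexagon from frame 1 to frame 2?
(1, 0)

The orange hexagon was at (14, 2) in frame 1 and (15, 2) in frame 2.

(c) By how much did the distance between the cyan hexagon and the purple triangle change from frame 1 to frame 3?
-8

Distance in frame 1: 12. Distance in frame 3: 4.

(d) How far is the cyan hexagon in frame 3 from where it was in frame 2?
4

The cyan hexagon moved from (15, 12) to (13, 9), a distance of √(2² + 3²) ≈ 4.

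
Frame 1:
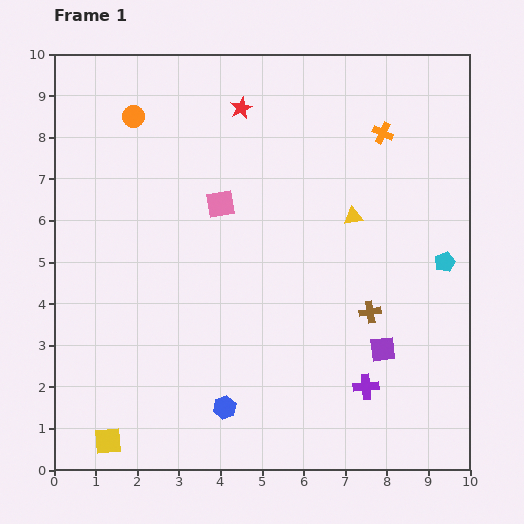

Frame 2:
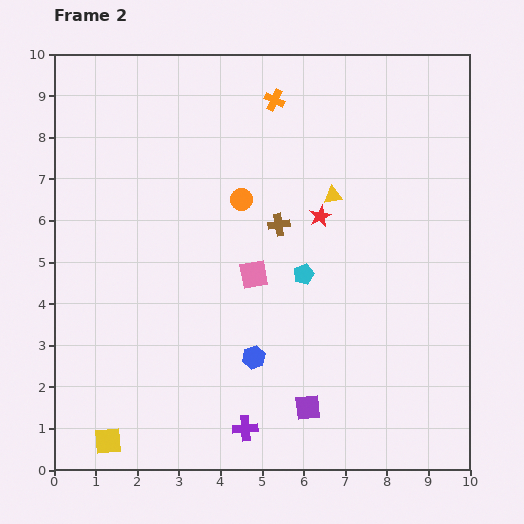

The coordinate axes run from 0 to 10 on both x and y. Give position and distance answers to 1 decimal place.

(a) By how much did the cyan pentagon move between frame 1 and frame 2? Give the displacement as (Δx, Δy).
(-3.4, -0.3)

The cyan pentagon was at (9.4, 5.0) in frame 1 and (6.0, 4.7) in frame 2.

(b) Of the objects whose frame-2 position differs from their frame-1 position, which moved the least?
the yellow triangle

(moved 0.7)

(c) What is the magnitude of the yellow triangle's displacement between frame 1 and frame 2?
0.7

The yellow triangle moved from (7.2, 6.1) to (6.7, 6.6), a distance of √(0.5² + 0.5²) ≈ 0.7.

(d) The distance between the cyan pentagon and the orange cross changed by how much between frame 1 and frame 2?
+0.9

Distance in frame 1: 3.4. Distance in frame 2: 4.3.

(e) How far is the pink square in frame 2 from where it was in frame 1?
1.9

The pink square moved from (4.0, 6.4) to (4.8, 4.7), a distance of √(0.8² + 1.7²) ≈ 1.9.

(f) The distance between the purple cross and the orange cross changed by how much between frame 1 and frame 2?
+1.8

Distance in frame 1: 6.1. Distance in frame 2: 7.9.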